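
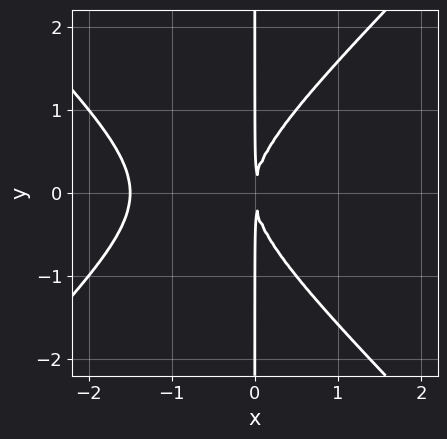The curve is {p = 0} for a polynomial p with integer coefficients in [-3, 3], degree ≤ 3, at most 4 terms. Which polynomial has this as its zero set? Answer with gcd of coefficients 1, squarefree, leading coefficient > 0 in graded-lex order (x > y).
The degree is 3 — no degree-2 curve has this shape.
Symmetries: the y ↦ −y reflection is a symmetry, so y appears only in even powers.
From the visible intercepts: every point of the y-axis in the box is on the curve.
These observations pin down the coefficients.

2*x^3 - 2*x*y^2 + 3*x^2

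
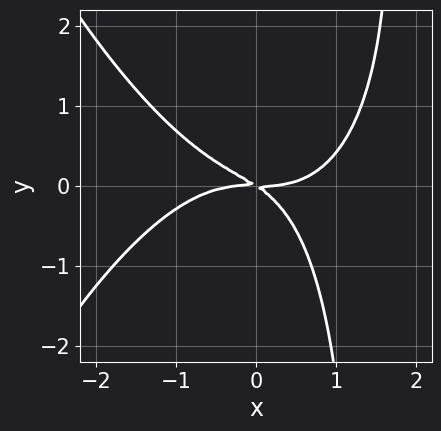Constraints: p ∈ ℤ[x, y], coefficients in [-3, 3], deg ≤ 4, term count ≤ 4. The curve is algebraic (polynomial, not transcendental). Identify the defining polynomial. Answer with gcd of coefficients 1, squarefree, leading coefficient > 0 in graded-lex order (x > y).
x^4 + 2*x*y^2 - 2*x*y - 3*y^2

deg p = 4.
From the axis intercepts and sections: it meets the x-axis at x = 0 (among the integer gridlines); one y-axis crossing is at y = 0.
Fitting integer coefficients to these (and the overall shape) gives p.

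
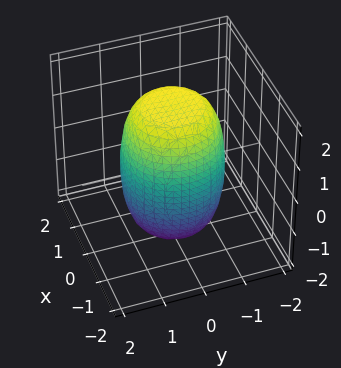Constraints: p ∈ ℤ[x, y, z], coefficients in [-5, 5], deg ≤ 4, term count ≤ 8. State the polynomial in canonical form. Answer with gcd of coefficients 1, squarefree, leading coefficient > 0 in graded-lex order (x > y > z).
2*x^4 + 4*x^2*y^2 + 2*y^4 - x^2 - y^2 + z^2 - 3

(a) deg p = 4. The shape is more complex than any degree-3 surface.
(b) Symmetries: every cross-section ⟂ z is a circle, so x, y appear only via x² + y².
(c) Observable constraints: a circular section at z = -1 has radius between 1 and 2.
(d) Together with the visible shape, these determine p as stated.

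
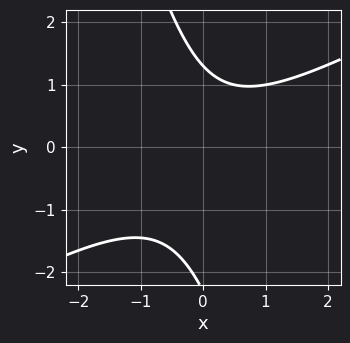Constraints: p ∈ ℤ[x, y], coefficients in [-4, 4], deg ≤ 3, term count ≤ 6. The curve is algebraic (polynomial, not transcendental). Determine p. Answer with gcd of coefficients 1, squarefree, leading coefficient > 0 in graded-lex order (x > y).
2*x^2 - 3*x*y - y^2 - y + 3

First, the degree is 2 — no degree-1 curve has this shape.
Then, reading off the gridlines: no x-intercept at any integer in the box.
Finally, these observations pin down the coefficients.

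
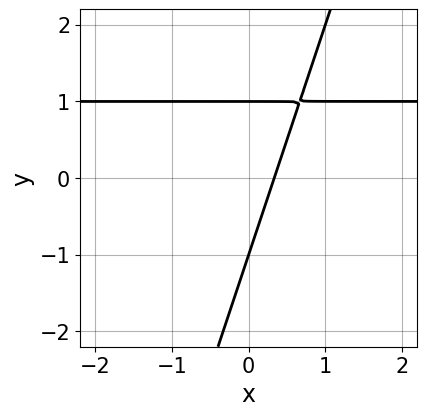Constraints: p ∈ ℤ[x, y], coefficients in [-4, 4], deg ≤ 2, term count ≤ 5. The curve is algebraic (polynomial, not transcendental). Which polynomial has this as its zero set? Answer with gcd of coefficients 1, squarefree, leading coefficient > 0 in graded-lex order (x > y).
First, deg p = 2. The shape is more complex than any degree-1 curve.
Then, checking where it meets the axes: the y-axis gridline crossings are at y ∈ {-1, 1}.
Finally, solving for integer coefficients yields p as stated.

3*x*y - y^2 - 3*x + 1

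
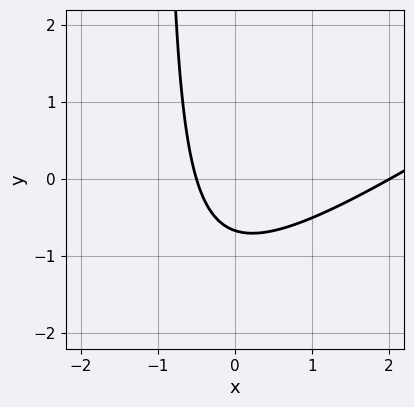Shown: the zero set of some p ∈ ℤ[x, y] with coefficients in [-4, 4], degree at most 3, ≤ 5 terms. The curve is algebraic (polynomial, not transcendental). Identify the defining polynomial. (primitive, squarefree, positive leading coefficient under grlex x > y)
1. Degree: no degree-1 curve has this shape, so deg p = 2.
2. Reading off the gridlines: it crosses the x-axis at the gridline x = 2.
3. Putting this together gives p.

2*x^2 - 3*x*y - 3*x - 3*y - 2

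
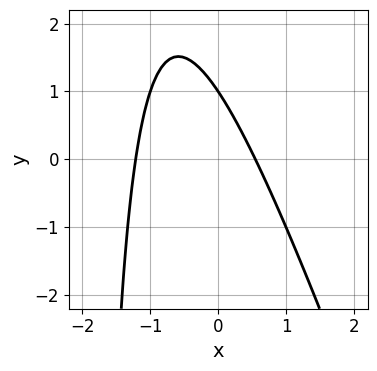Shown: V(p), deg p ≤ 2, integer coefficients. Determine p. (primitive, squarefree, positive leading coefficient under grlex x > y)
(a) deg p = 2. No degree-1 curve has this shape.
(b) From the visible intercepts: it meets the y-axis at y = 1 (among the integer gridlines).
(c) Together with the visible shape, these determine p as stated.

3*x^2 + x*y + 2*x + 2*y - 2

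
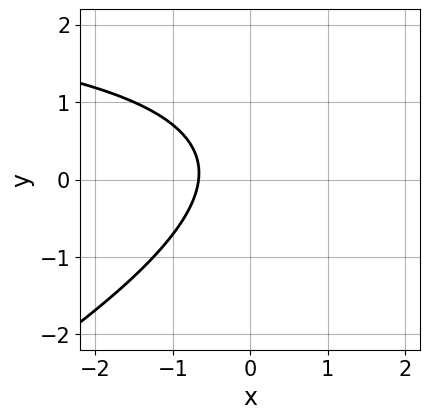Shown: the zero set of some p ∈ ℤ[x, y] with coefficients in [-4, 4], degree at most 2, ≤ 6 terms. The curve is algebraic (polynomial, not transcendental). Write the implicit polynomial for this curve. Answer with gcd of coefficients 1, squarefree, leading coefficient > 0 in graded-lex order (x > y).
x*y - 2*y^2 - 3*x + y - 2

Degree: a generic line meets the curve in up to 2 points, so deg p = 2.
From the visible intercepts: no y-intercept at any integer in the box.
Together with the visible shape, these determine p as stated.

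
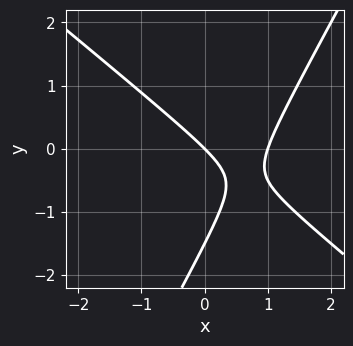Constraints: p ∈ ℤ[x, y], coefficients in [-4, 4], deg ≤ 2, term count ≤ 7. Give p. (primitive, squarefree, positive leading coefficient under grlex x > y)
The degree is 2 — no degree-1 curve has this shape.
Checking where it meets the axes: it meets the y-axis at y = 0 (among the integer gridlines); the x-axis gridline crossings are at x ∈ {0, 1}.
Matching integer coefficients to the picture gives p.

3*x^2 + 2*x*y - 2*y^2 - 3*x - 3*y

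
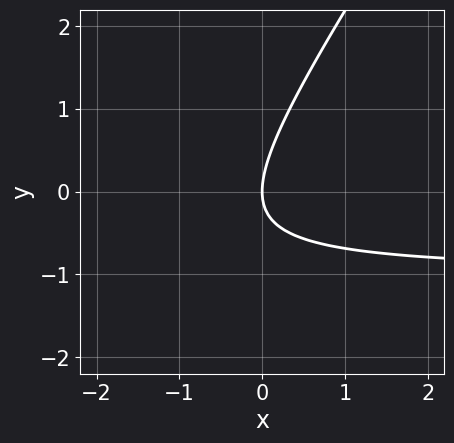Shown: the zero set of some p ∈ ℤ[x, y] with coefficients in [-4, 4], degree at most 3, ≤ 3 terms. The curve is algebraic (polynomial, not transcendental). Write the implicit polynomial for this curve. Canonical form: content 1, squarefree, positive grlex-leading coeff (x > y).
3*x*y - 2*y^2 + 3*x

1. deg p = 2. A generic line meets the curve in up to 2 points.
2. Observable constraints: it meets the x-axis at x = 0 (among the integer gridlines); one y-axis crossing is at y = 0.
3. Putting this together gives p.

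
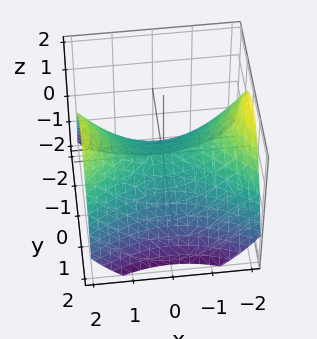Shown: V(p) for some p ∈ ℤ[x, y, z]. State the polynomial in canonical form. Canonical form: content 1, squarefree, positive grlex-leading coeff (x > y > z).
x^2 - 2*y^2 - 3*z

(a) The degree is 2 — a hyperbolic paraboloid; a quadric.
(b) Symmetries: the x ↦ −x reflection is a symmetry, so x appears only in even powers; mirror symmetry y ↦ −y ⇒ only even powers of y.
(c) From the axis intercepts and sections: it crosses the z-axis at the gridline z = 0; it crosses the x-axis at the gridline x = 0; it meets the y-axis at y = 0 (among the integer gridlines).
(d) Assembling these constraints gives the stated polynomial.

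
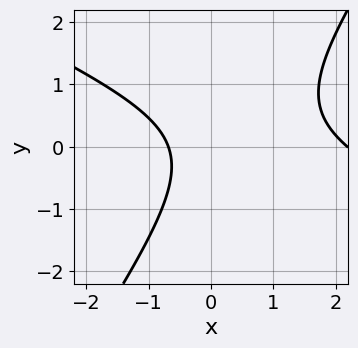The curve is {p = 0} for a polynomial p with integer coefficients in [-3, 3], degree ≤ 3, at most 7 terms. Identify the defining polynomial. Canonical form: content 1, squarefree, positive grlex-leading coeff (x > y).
(a) The degree is 2 — the shape is more complex than any degree-1 curve.
(b) Observable constraints: the curve avoids every integer y-axis point in the box.
(c) Matching integer coefficients to the picture gives p.

2*x^2 + 3*x*y - 3*y^2 - 3*x - 3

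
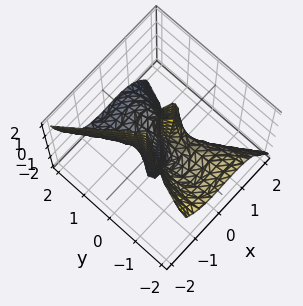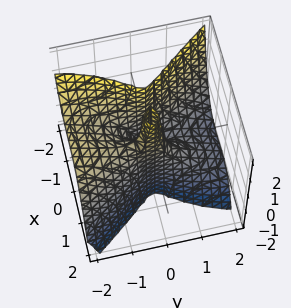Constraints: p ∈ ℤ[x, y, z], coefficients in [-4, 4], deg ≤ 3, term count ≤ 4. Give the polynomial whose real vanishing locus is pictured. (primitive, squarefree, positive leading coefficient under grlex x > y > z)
(a) The degree is 3 — no degree-2 surface has this shape.
(b) Observable constraints: it meets the y-axis at y = 0 (among the integer gridlines); it crosses the x-axis at the gridline x = 0; the visible z-axis segment lies entirely on the surface.
(c) Assembling these constraints gives the stated polynomial.

3*x^3 + y^3 + 2*y^2*z - x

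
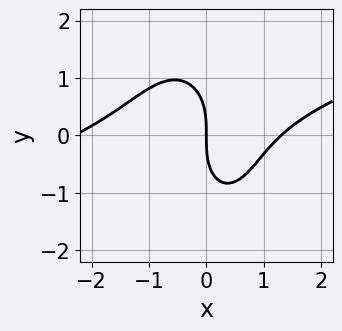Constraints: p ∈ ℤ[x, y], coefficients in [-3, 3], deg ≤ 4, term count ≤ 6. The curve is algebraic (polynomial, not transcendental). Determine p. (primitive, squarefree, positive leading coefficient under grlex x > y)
x^3 - 3*x^2*y - y^3 + x^2 - 3*x

First, the degree is 3 — the shape is more complex than any degree-2 curve.
Next, from the visible intercepts: it meets the y-axis at y = 0 (among the integer gridlines); it meets the x-axis at x = 0 (among the integer gridlines).
Finally, assembling these constraints gives the stated polynomial.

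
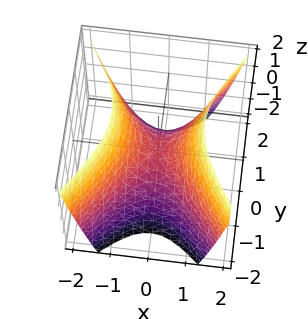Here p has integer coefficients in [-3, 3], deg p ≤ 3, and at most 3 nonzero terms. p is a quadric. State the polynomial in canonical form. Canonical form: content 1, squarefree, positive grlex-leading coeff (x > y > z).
deg p = 2. A saddle surface; a quadric.
Symmetries: mirror symmetry x ↦ −x ⇒ only even powers of x; mirror symmetry y ↦ −y ⇒ only even powers of y.
From the visible intercepts: one z-axis crossing is at z = 0; one x-axis crossing is at x = 0; it meets the y-axis at y = 0 (among the integer gridlines).
Assembling these constraints gives the stated polynomial.

3*x^2 - 2*y^2 - 2*z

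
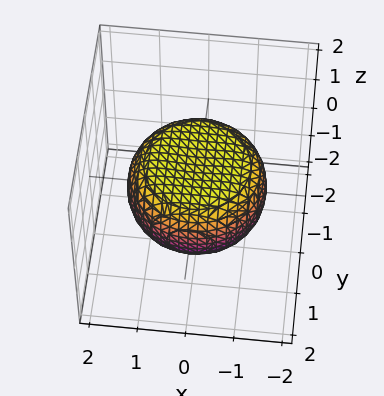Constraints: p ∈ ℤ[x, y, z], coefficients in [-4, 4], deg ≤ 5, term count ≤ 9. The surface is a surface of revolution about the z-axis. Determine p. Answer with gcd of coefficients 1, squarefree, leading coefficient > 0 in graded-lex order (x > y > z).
x^4 + 2*x^2*y^2 + y^4 - x^2 - y^2 + 3*z^2 - 2

Degree: no degree-3 surface has this shape, so deg p = 4.
Symmetry: the surface is invariant under rotation about z: p = q(x² + y², z).
Reading off the gridlines: a circular section at z = 0 has radius between 1 and 2.
Assembling these constraints gives the stated polynomial.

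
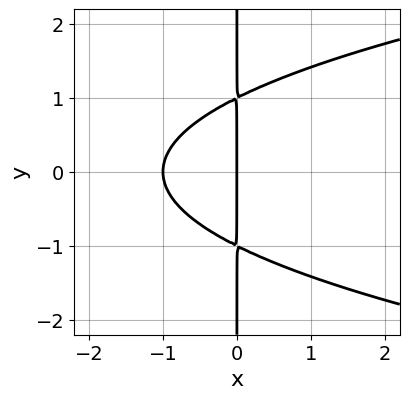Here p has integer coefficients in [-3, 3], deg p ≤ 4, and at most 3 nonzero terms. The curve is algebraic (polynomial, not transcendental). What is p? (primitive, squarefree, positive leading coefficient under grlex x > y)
First, deg p = 3.
Next, symmetries: it's symmetric under y → −y, forcing even powers of y.
Next, observable constraints: the x-axis gridline crossings are at x ∈ {-1, 0}; the visible y-axis segment lies entirely on the curve.
Finally, solving for integer coefficients yields p as stated.

x*y^2 - x^2 - x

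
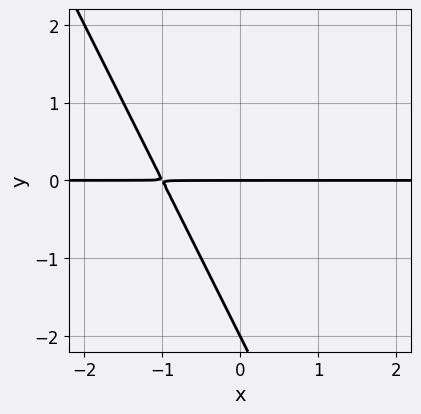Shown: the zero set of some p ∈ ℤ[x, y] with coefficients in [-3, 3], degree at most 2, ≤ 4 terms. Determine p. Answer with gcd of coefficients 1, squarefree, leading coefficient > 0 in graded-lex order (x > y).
2*x*y + y^2 + 2*y

First, deg p = 2. The shape is more complex than any degree-1 curve.
Next, from the axis intercepts and sections: the y-axis gridline crossings are at y ∈ {-2, 0}; every point of the x-axis in the box is on the curve.
Finally, solving for integer coefficients yields p as stated.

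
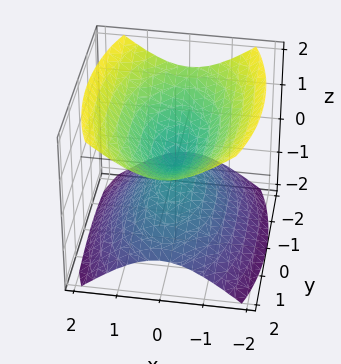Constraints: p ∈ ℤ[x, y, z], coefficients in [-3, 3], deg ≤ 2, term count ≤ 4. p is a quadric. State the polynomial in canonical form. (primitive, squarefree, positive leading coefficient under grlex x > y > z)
First, the picture has 2 separate pieces. Treating them together as one polynomial.
Then, the degree is 2 — two nappes meeting at a single point; a quadric.
Then, symmetries: mirror symmetry x ↦ −x ⇒ only even powers of x; it's symmetric under y → −y, forcing even powers of y; the z ↦ −z reflection is a symmetry, so z appears only in even powers.
Then, reading off the gridlines: it meets the z-axis at z = 0 (among the integer gridlines); one x-axis crossing is at x = 0; one y-axis crossing is at y = 0.
Finally, matching integer coefficients to the picture gives p.

3*x^2 + y^2 - 3*z^2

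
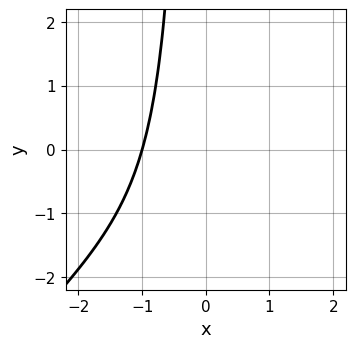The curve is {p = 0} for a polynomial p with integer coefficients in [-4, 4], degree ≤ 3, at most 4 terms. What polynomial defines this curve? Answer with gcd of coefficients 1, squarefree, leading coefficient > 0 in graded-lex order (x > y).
2*x^3 - 2*x^2*y + x + 3

deg p = 3. A generic line meets the curve in up to 3 points.
Checking where it meets the axes: it misses every integer gridline on the y-axis; it crosses the x-axis at the gridline x = -1.
Solving for integer coefficients yields p as stated.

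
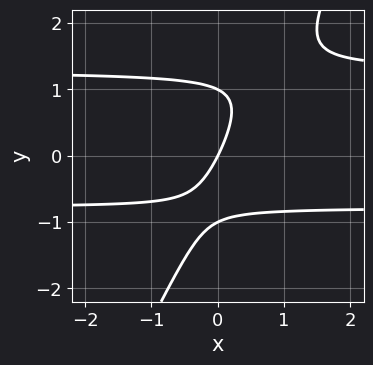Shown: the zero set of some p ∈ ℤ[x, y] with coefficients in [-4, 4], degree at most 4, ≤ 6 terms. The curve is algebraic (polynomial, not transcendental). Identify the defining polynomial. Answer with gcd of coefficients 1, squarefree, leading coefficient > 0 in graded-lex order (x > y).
2*x*y^2 - y^3 - x*y - 2*x + y

First, the degree is 3 — a generic line meets the curve in up to 3 points.
Then, observable constraints: the y-axis gridline crossings are at y ∈ {-1, 0, 1}; one x-axis crossing is at x = 0.
Finally, assembling these constraints gives the stated polynomial.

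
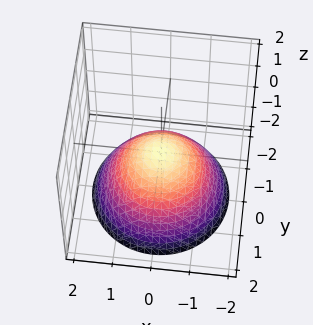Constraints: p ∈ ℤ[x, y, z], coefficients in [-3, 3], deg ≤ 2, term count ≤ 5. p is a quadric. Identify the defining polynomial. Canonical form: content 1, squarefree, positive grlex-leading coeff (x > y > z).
(a) Degree: a single bowl opening along one axis; a quadric, so deg p = 2.
(b) Symmetries: rotational symmetry about the z-axis ⇒ p depends on x, y only through x² + y².
(c) Checking where it meets the axes: a circular section at z = -1 has radius between 1 and 2; it meets the x-axis at x = 0 (among the integer gridlines); it crosses the z-axis at the gridline z = 0.
(d) Assembling these constraints gives the stated polynomial.

2*x^2 + 2*y^2 + 3*z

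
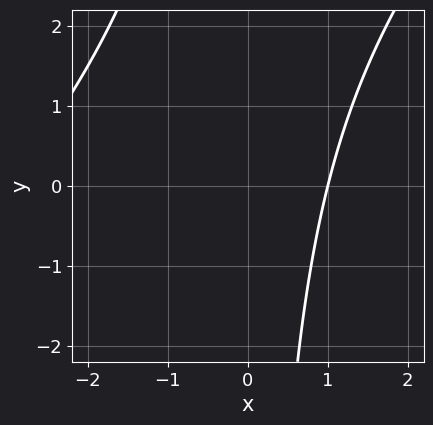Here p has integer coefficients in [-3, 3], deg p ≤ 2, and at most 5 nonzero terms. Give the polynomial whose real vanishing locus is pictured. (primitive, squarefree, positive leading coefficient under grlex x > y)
First, degree: a generic line meets the curve in up to 2 points, so deg p = 2.
Next, from the axis intercepts and sections: it misses every integer gridline on the y-axis; it crosses the x-axis at the gridline x = 1.
Finally, fitting integer coefficients to these (and the overall shape) gives p.

x^2 - x*y + 2*x - 3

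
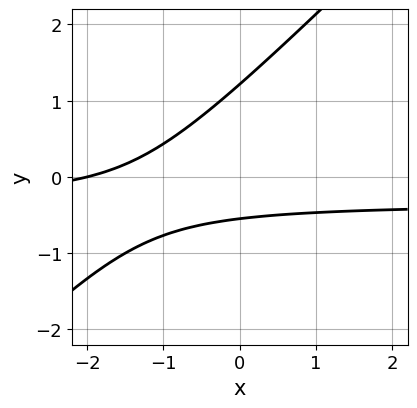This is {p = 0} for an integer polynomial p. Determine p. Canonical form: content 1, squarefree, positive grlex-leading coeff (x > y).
3*x*y - 3*y^2 + x + 2*y + 2

(a) Degree: no degree-1 curve has this shape, so deg p = 2.
(b) Checking where it meets the axes: it meets the x-axis at x = -2 (among the integer gridlines).
(c) Matching integer coefficients to the picture gives p.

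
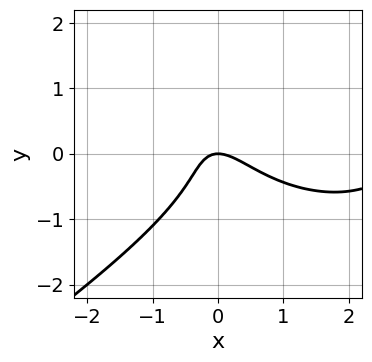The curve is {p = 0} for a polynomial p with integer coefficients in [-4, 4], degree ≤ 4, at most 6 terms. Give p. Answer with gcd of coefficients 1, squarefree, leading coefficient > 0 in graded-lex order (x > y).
deg p = 3. No degree-2 curve has this shape.
Observable constraints: it crosses the y-axis at the gridline y = 0; one x-axis crossing is at x = 0.
These observations pin down the coefficients.

x^3 - 3*y^3 - 3*x^2 - 2*x*y - 2*y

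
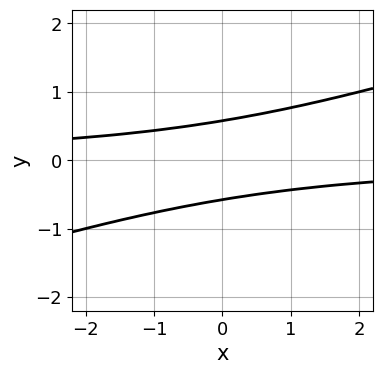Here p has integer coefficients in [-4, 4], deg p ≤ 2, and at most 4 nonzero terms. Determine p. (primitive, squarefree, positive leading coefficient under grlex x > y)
deg p = 2. A generic line meets the curve in up to 2 points.
Against the integer gridlines: it misses every integer gridline on the x-axis.
Matching integer coefficients to the picture gives p.

x*y - 3*y^2 + 1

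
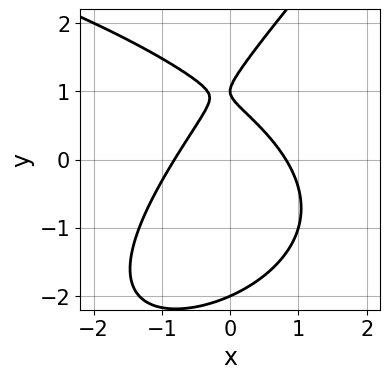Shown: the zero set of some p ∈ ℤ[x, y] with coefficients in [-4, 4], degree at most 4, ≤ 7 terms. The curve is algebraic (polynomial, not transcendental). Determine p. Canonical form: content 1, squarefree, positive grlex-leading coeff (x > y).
x*y^2 - y^3 + 3*x^2 + 3*y - 2

1. Degree: no degree-2 curve has this shape, so deg p = 3.
2. From the axis intercepts and sections: among the integer gridlines, it crosses the y-axis at y ∈ {-2, 1}.
3. The integer polynomial consistent with all of this is the stated p.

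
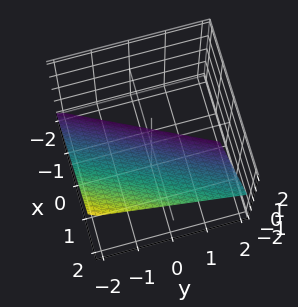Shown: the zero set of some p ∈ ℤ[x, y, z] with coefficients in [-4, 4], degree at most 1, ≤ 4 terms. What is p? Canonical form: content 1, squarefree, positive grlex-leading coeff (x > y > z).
2*x - y - 2*z - 2

1. deg p = 1.
2. Observable constraints: one x-axis crossing is at x = 1; it meets the z-axis at z = -1 (among the integer gridlines); it meets the y-axis at y = -2 (among the integer gridlines).
3. Putting this together gives p.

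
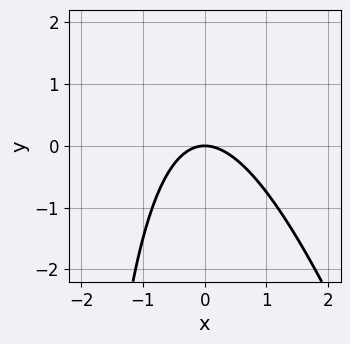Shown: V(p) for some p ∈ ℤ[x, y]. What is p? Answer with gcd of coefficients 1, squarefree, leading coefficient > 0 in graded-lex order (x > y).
3*x^2 + x*y + 3*y

First, the degree is 2 — no degree-1 curve has this shape.
Then, from the axis intercepts and sections: it meets the y-axis at y = 0 (among the integer gridlines); it crosses the x-axis at the gridline x = 0.
Finally, assembling these constraints gives the stated polynomial.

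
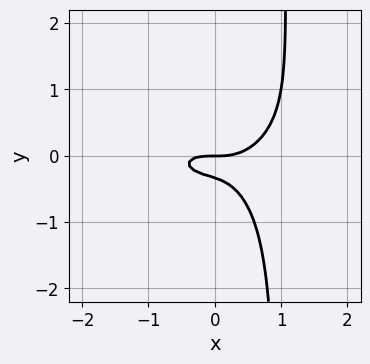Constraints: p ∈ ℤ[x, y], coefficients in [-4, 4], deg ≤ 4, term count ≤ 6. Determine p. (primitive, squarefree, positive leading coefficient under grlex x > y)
x^3 + 3*x*y^2 - 3*y^2 - y

First, the degree is 3 — the shape is more complex than any degree-2 curve.
Next, against the integer gridlines: it crosses the x-axis at the gridline x = 0; it meets the y-axis at y = 0 (among the integer gridlines).
Finally, matching integer coefficients to the picture gives p.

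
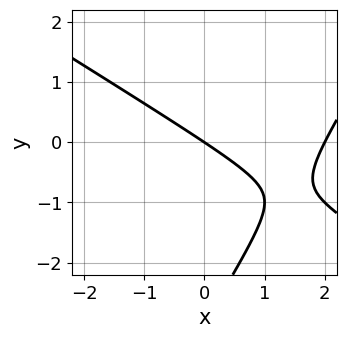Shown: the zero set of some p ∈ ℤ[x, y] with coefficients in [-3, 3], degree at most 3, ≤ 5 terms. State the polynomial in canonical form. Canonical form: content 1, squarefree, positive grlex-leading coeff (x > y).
x^2 + x*y - y^2 - 2*x - 3*y

1. deg p = 2. The shape is more complex than any degree-1 curve.
2. Against the integer gridlines: one y-axis crossing is at y = 0; the x-axis gridline crossings are at x ∈ {0, 2}.
3. The integer polynomial consistent with all of this is the stated p.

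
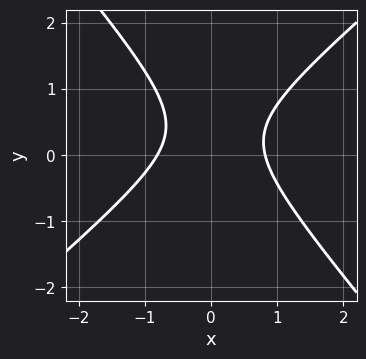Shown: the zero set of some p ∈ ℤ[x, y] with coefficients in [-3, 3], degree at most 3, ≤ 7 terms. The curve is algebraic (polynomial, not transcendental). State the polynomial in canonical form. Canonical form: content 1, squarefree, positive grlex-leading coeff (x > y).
First, deg p = 2. No degree-1 curve has this shape.
Then, from the visible intercepts: the curve avoids every integer y-axis point in the box.
Finally, these observations pin down the coefficients.

3*x^2 - x*y - 3*y^2 + 2*y - 2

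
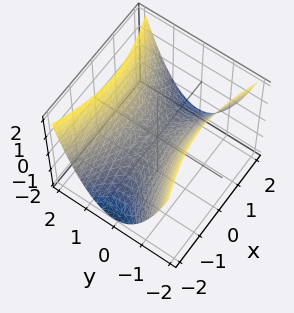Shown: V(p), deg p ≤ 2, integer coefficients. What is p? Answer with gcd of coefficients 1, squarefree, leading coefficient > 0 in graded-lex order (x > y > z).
x^2 - 3*y^2 + 3*z

First, the degree is 2 — a saddle surface; a quadric.
Then, symmetries: the y ↦ −y reflection is a symmetry, so y appears only in even powers; it's symmetric under x → −x, forcing even powers of x.
Next, checking where it meets the axes: it meets the x-axis at x = 0 (among the integer gridlines); one z-axis crossing is at z = 0.
Finally, putting this together gives p.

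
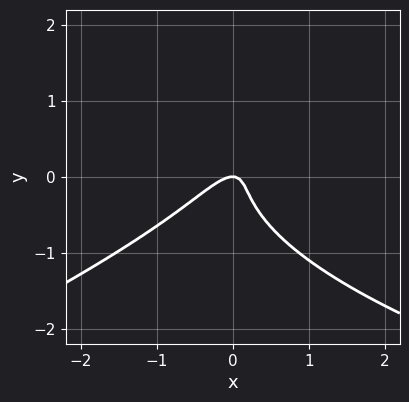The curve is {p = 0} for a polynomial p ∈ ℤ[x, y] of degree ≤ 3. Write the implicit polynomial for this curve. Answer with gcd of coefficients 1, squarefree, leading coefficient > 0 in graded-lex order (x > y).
x*y^2 - 3*y^3 - 3*x^2 + 3*x*y - y

1. Degree: a generic line meets the curve in up to 3 points, so deg p = 3.
2. From the axis intercepts and sections: it meets the x-axis at x = 0 (among the integer gridlines); it crosses the y-axis at the gridline y = 0.
3. The integer polynomial consistent with all of this is the stated p.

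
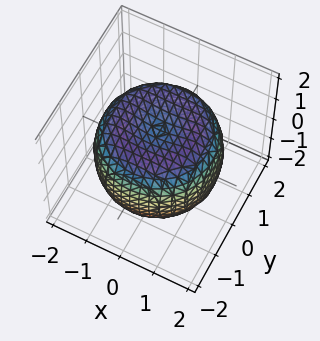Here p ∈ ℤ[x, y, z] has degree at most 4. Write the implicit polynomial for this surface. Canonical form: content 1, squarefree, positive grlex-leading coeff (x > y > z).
x^4 + 2*x^2*y^2 + y^4 - 2*x^2 - 2*y^2 + 2*z^2 - 2

deg p = 4. A generic line meets the surface in up to 4 points.
Symmetries: every cross-section ⟂ z is a circle, so x, y appear only via x² + y².
Observable constraints: a circular section at z = 0 has radius between 1 and 2; among the integer gridlines, it crosses the z-axis at z ∈ {-1, 1}.
Solving for integer coefficients yields p as stated.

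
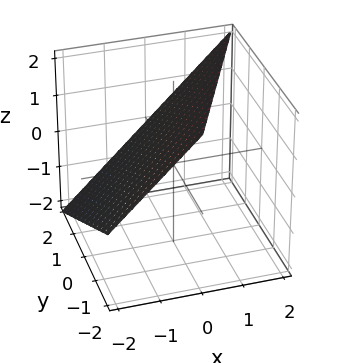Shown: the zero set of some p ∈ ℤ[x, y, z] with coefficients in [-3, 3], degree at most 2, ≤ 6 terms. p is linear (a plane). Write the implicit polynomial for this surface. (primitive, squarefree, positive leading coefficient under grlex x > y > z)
2*x - y - 2*z + 2

(a) Degree: the surface is flat (a plane), so deg p = 1.
(b) Checking where it meets the axes: it crosses the x-axis at the gridline x = -1; one y-axis crossing is at y = 2; it crosses the z-axis at the gridline z = 1.
(c) Fitting integer coefficients to these (and the overall shape) gives p.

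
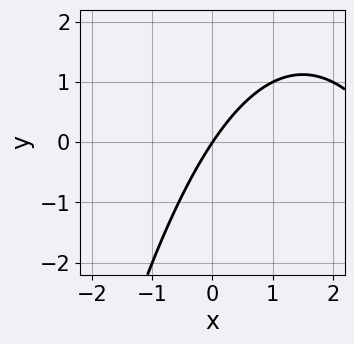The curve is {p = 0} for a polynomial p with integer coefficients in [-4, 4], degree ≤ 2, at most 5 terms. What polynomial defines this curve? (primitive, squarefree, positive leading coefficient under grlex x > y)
x^2 - 3*x + 2*y

(a) The degree is 2 — the shape is more complex than any degree-1 curve.
(b) Checking where it meets the axes: it meets the y-axis at y = 0 (among the integer gridlines); it meets the x-axis at x = 0 (among the integer gridlines).
(c) The integer polynomial consistent with all of this is the stated p.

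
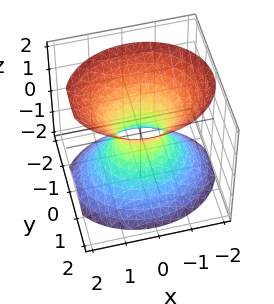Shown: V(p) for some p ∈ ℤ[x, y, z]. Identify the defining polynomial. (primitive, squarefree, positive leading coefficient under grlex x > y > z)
First, the degree is 2 — an hourglass — one-sheet hyperboloid; a quadric.
Next, symmetries: mirror symmetry x ↦ −x ⇒ only even powers of x; it's symmetric under y → −y, forcing even powers of y; it's symmetric under z → −z, forcing even powers of z.
Next, observable constraints: the surface avoids every integer z-axis point in the box.
Finally, matching integer coefficients to the picture gives p.

2*x^2 + 3*y^2 - 2*z^2 - 1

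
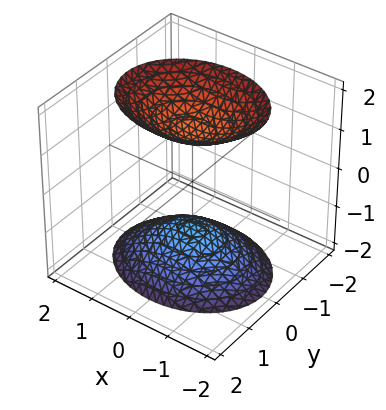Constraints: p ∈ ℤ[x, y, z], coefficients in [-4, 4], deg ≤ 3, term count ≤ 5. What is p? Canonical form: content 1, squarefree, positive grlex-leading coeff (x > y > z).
2*x^2 + 3*y^2 - 2*z^2 + 3

First, I count 2 distinct pieces. Treating them together as one polynomial.
Next, degree: two separate bowl-shaped sheets opening away from each other; a quadric, so deg p = 2.
Next, symmetries: it's symmetric under x → −x, forcing even powers of x; mirror symmetry z ↦ −z ⇒ only even powers of z; it's symmetric under y → −y, forcing even powers of y.
Then, reading off the gridlines: the surface avoids every integer y-axis point in the box; no x-intercept at any integer in the box.
Finally, fitting integer coefficients to these (and the overall shape) gives p.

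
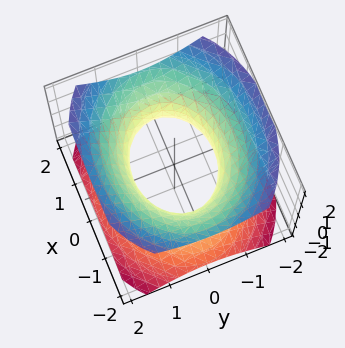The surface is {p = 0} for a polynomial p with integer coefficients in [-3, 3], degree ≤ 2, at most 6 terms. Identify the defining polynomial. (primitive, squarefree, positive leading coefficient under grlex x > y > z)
First, degree: one connected sheet with a waist; a quadric, so deg p = 2.
Then, symmetries: it's symmetric under z → −z, forcing even powers of z; it's symmetric under y → −y, forcing even powers of y; mirror symmetry x ↦ −x ⇒ only even powers of x.
Then, against the integer gridlines: the y-axis gridline crossings are at y ∈ {-1, 1}; it misses every integer gridline on the z-axis.
Finally, solving for integer coefficients yields p as stated.

2*x^2 + 3*y^2 - 3*z^2 - 3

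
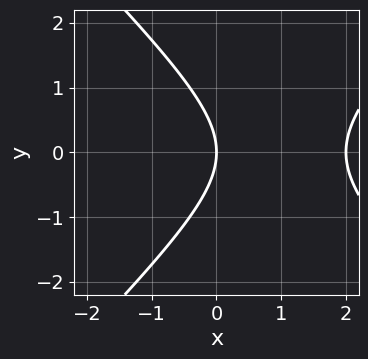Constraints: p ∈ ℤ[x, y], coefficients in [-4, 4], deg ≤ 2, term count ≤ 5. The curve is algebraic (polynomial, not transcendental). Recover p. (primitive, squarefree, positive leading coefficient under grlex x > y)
x^2 - y^2 - 2*x

First, deg p = 2.
Then, symmetries: mirror symmetry y ↦ −y ⇒ only even powers of y.
Next, reading off the gridlines: it crosses the y-axis at the gridline y = 0; among the integer gridlines, it crosses the x-axis at x ∈ {0, 2}.
Finally, matching integer coefficients to the picture gives p.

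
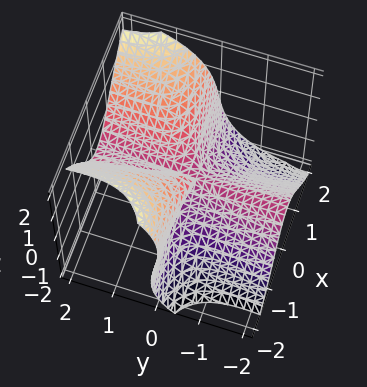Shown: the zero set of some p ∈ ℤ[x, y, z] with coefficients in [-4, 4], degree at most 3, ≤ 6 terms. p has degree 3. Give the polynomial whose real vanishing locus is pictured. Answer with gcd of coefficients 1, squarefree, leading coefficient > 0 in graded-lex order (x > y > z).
3*x^2*y - y^2*z - z^3 - x*z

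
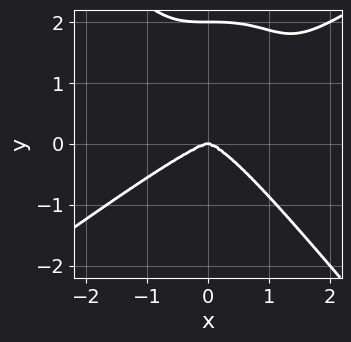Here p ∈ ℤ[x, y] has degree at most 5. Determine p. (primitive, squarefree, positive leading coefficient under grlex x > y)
(a) The degree is 4 — no degree-3 curve has this shape.
(b) Reading off the gridlines: one x-axis crossing is at x = 0; the y-axis gridline crossings are at y ∈ {0, 2}.
(c) Together with the visible shape, these determine p as stated.

x^4 - x^3*y - y^4 + 2*y^3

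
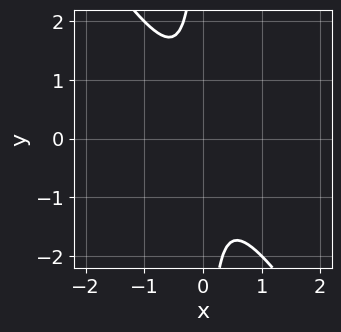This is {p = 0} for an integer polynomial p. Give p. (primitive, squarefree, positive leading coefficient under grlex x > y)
3*x^2 + 2*x*y + 1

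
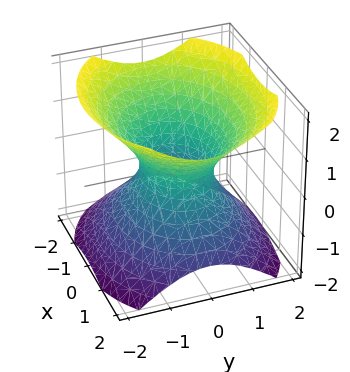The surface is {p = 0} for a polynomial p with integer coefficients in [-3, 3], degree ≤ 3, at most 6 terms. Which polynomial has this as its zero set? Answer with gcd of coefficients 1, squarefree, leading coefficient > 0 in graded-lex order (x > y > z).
1. The degree is 2 — an hourglass — one-sheet hyperboloid; a quadric.
2. Symmetries: the z ↦ −z reflection is a symmetry, so z appears only in even powers; the y ↦ −y reflection is a symmetry, so y appears only in even powers; it's symmetric under x → −x, forcing even powers of x.
3. Reading off the gridlines: the x-axis gridline crossings are at x ∈ {-1, 1}; no z-intercept at any integer in the box.
4. Solving for integer coefficients yields p as stated.

2*x^2 + 3*y^2 - 3*z^2 - 2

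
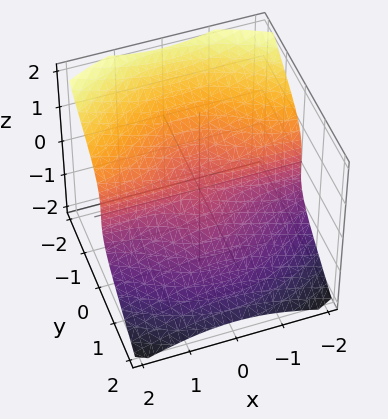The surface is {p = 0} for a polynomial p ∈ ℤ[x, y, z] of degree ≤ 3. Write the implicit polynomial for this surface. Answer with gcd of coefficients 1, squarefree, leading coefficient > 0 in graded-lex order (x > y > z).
First, deg p = 3. The shape is more complex than any degree-2 surface.
Then, against the integer gridlines: the visible x-axis segment lies entirely on the surface; it crosses the y-axis at the gridline y = 0; it crosses the z-axis at the gridline z = 0.
Finally, these observations pin down the coefficients.

2*x^2*y + 2*y^3 + 3*z^3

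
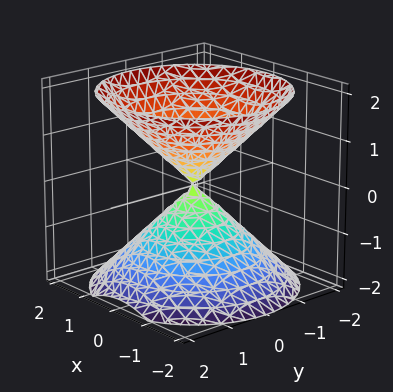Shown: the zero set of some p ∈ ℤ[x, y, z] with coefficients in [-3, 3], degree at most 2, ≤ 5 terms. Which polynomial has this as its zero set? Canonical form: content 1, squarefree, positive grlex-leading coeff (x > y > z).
x^2 + y^2 - z^2

1. I count 2 distinct pieces. Treating them together as one polynomial.
2. Degree: a double cone through the origin; a quadric, so deg p = 2.
3. Symmetries: mirror symmetry z ↦ −z ⇒ only even powers of z; every cross-section ⟂ z is a circle, so x, y appear only via x² + y².
4. From the axis intercepts and sections: a circular section at z = -1 has radius exactly 1; it meets the x-axis at x = 0 (among the integer gridlines); it meets the z-axis at z = 0 (among the integer gridlines).
5. Assembling these constraints gives the stated polynomial.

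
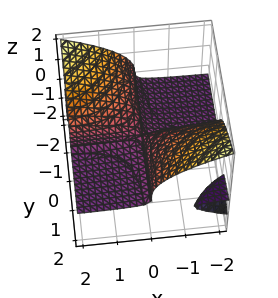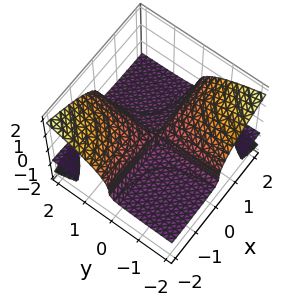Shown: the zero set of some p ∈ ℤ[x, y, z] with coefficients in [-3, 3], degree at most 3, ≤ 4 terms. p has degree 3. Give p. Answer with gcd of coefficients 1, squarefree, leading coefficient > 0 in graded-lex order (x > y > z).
First, I count 3 distinct pieces.
Then, degree: the shape is more complex than any degree-2 surface, so deg p = 3.
Next, observable constraints: one z-axis crossing is at z = 0; the visible x-axis segment lies entirely on the surface; every point of the y-axis in the box is on the surface.
Finally, putting this together gives p.

2*x*y*z + 3*z^3 + x*y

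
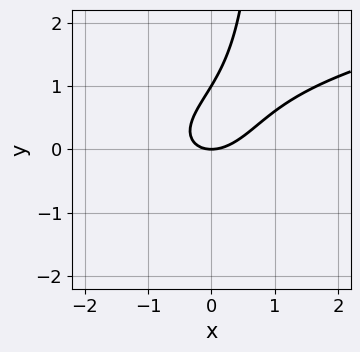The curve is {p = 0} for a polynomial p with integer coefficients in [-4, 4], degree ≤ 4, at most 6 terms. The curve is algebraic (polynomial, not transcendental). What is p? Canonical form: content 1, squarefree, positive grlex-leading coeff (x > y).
The degree is 3 — a generic line meets the curve in up to 3 points.
Checking where it meets the axes: the y-axis gridline crossings are at y ∈ {0, 1}; it crosses the x-axis at the gridline x = 0.
Matching integer coefficients to the picture gives p.

3*x*y^2 - 3*x^2 + 2*x*y - 3*y^2 + 3*y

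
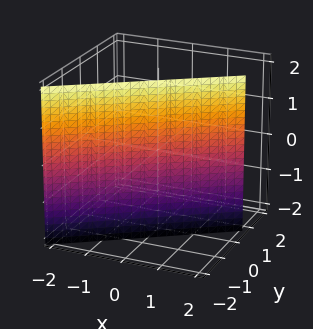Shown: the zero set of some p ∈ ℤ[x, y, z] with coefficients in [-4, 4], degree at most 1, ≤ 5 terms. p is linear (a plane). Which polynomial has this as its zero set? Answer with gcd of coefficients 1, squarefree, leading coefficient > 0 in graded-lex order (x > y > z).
2*x - 3*y - 2

First, the degree is 1 — every cross-section is a straight line — this is a plane.
Then, from the visible intercepts: the surface avoids every integer z-axis point in the box; one x-axis crossing is at x = 1.
Finally, these observations pin down the coefficients.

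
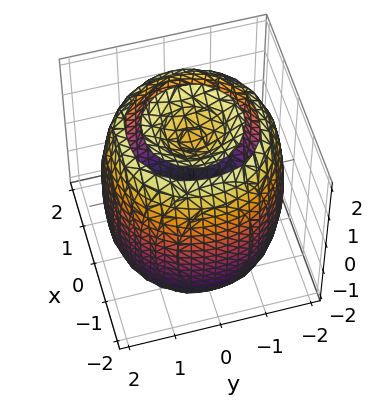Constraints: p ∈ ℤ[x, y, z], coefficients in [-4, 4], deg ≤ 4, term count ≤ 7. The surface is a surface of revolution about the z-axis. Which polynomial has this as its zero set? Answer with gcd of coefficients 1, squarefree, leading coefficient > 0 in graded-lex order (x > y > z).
x^4 + 2*x^2*y^2 + y^4 - 3*x^2 - 3*y^2 + z^2 - 2

First, there are 2 components.
Then, deg p = 4.
Next, symmetry: every cross-section ⟂ z is a circle, so x, y appear only via x² + y².
Next, reading off the gridlines: a circular section at z = 2 has radius exactly 1.
Finally, matching integer coefficients to the picture gives p.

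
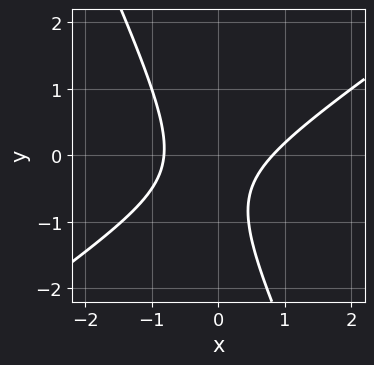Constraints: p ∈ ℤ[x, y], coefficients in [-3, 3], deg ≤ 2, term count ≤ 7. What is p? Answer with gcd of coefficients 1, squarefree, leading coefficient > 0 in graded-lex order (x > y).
1. deg p = 2. A generic line meets the curve in up to 2 points.
2. Checking where it meets the axes: the curve avoids every integer y-axis point in the box.
3. These observations pin down the coefficients.

3*x^2 - 3*x*y - 2*y^2 - 2*y - 2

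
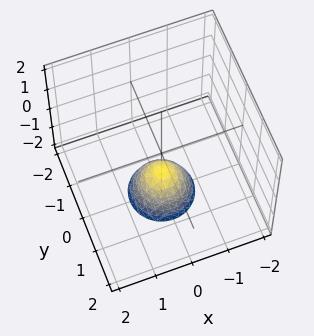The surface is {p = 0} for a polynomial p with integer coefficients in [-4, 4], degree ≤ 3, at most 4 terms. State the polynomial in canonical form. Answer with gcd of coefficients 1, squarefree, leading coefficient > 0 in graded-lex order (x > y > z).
deg p = 2. The shape is more complex than any degree-1 surface.
Symmetries: the z-axis is an axis of rotation, so x and y enter only as x² + y².
From the axis intercepts and sections: it misses every integer gridline on the y-axis; it misses every integer gridline on the x-axis; a circular section at z = -2 has radius between 0 and 1.
Matching integer coefficients to the picture gives p. Check: (0, 0, -1) on the z-axis lies on the surface, and p(0, 0, -1) = 0. ✓

3*x^2 + 3*y^2 + 2*z + 2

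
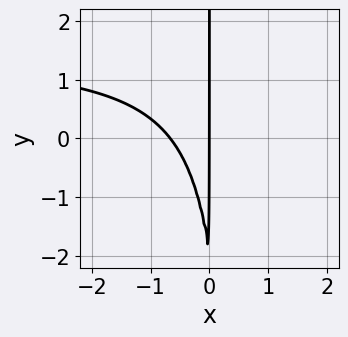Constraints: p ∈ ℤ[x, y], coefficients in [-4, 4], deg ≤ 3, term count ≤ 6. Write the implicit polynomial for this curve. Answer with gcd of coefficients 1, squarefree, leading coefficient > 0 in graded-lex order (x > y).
2*x^2*y - 3*x^2 - x*y - 2*x

(a) deg p = 3.
(b) From the axis intercepts and sections: the visible y-axis segment lies entirely on the curve; it meets the x-axis at x = 0 (among the integer gridlines).
(c) Putting this together gives p.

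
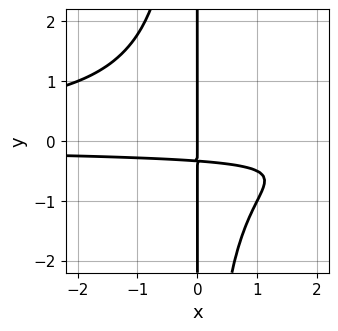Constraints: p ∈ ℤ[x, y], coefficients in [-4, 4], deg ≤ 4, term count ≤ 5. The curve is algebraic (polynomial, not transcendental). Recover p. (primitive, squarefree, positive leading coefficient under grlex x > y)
First, deg p = 4.
Then, observable constraints: it meets the x-axis at x = 0 (among the integer gridlines); every point of the y-axis in the box is on the curve.
Finally, the integer polynomial consistent with all of this is the stated p.

2*x^2*y^2 + 3*x*y + x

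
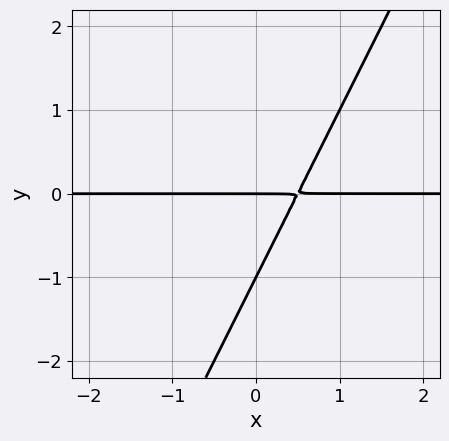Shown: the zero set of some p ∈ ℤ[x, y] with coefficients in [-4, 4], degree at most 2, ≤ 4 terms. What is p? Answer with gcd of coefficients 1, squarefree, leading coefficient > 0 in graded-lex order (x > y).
First, deg p = 2. The shape is more complex than any degree-1 curve.
Then, against the integer gridlines: the visible x-axis segment lies entirely on the curve; among the integer gridlines, it crosses the y-axis at y ∈ {-1, 0}.
Finally, assembling these constraints gives the stated polynomial.

2*x*y - y^2 - y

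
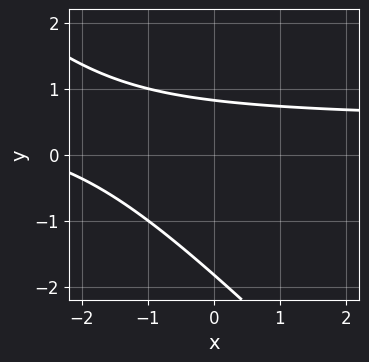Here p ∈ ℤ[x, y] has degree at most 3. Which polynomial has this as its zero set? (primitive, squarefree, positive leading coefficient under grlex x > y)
2*x*y + 2*y^2 - x + 2*y - 3

deg p = 2. No degree-1 curve has this shape.
From the axis intercepts and sections: the curve avoids every integer x-axis point in the box.
These observations pin down the coefficients.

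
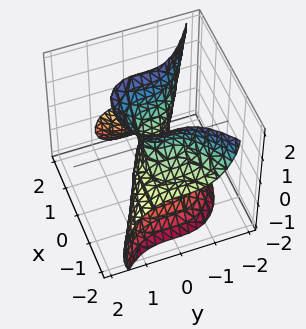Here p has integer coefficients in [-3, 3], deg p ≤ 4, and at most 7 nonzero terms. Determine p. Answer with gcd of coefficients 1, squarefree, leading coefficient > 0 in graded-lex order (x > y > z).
2*x^2*z + 3*y^3 - z^3 + z^2 + 2*x

1. deg p = 3. A generic line meets the surface in up to 3 points.
2. From the axis intercepts and sections: it meets the x-axis at x = 0 (among the integer gridlines); among the integer gridlines, it crosses the z-axis at z ∈ {0, 1}; it meets the y-axis at y = 0 (among the integer gridlines).
3. The integer polynomial consistent with all of this is the stated p.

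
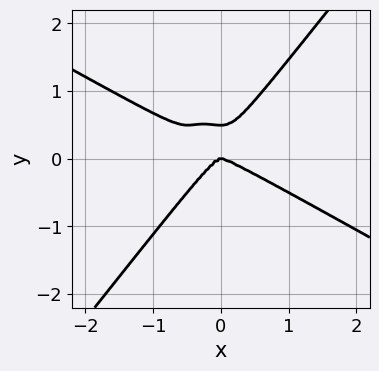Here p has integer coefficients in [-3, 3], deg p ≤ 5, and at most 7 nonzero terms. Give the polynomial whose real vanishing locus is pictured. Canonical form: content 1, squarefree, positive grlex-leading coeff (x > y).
(a) deg p = 4.
(b) Observable constraints: it crosses the y-axis at the gridline y = 0; it meets the x-axis at x = 0 (among the integer gridlines).
(c) Fitting integer coefficients to these (and the overall shape) gives p.

x^4 + 2*x^3*y + x^2*y^2 - 2*y^4 + y^3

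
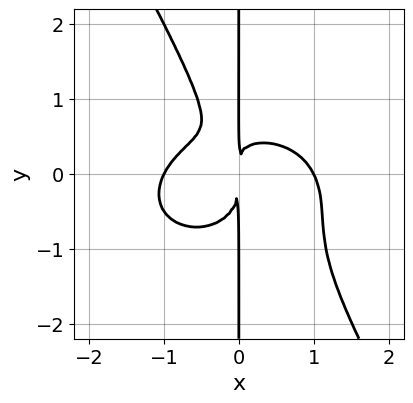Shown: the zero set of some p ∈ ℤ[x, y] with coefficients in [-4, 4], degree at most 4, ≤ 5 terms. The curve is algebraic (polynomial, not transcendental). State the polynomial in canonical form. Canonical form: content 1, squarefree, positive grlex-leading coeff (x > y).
(a) deg p = 4.
(b) Against the integer gridlines: every point of the y-axis in the box is on the curve; among the integer gridlines, it crosses the x-axis at x ∈ {-1, 1}.
(c) Assembling these constraints gives the stated polynomial.

2*x^4 + 3*x^2*y^2 + 2*x*y^3 + 2*x^2*y - 2*x^2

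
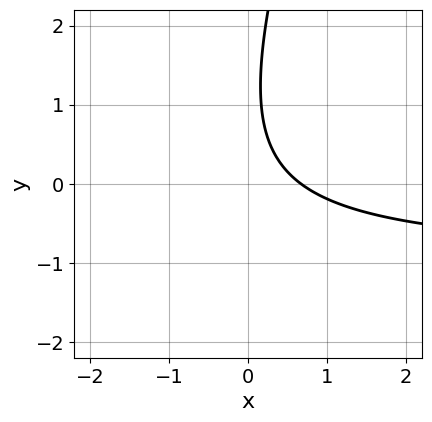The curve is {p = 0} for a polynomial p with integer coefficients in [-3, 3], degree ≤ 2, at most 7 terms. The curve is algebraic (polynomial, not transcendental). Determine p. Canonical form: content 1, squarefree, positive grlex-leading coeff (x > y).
3*x*y - y^2 + 3*x + 2*y - 2

(a) deg p = 2. No degree-1 curve has this shape.
(b) Reading off the gridlines: no y-intercept at any integer in the box.
(c) Assembling these constraints gives the stated polynomial.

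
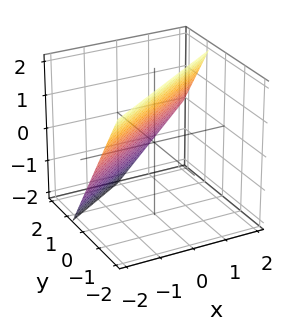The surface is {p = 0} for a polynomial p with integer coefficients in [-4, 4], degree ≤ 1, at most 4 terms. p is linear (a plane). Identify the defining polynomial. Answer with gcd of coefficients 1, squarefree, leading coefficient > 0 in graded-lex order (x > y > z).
2*x - 3*y - 2*z + 2

1. deg p = 1.
2. Observable constraints: it meets the x-axis at x = -1 (among the integer gridlines); it crosses the z-axis at the gridline z = 1.
3. Assembling these constraints gives the stated polynomial.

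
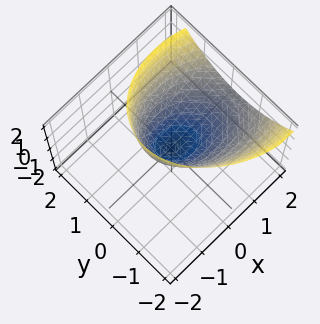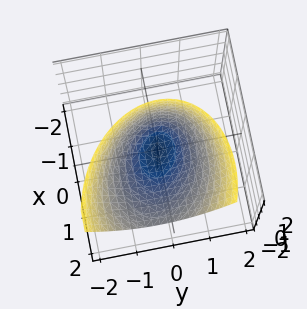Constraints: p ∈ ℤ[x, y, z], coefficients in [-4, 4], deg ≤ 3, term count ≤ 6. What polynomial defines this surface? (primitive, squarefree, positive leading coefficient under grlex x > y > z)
2*x^2 + x*y - 3*x*z + 3*y^2 - 3*z

First, the degree is 2 — the shape is more complex than any degree-1 surface.
Next, observable constraints: it meets the y-axis at y = 0 (among the integer gridlines); it meets the x-axis at x = 0 (among the integer gridlines); it crosses the z-axis at the gridline z = 0.
Finally, matching integer coefficients to the picture gives p.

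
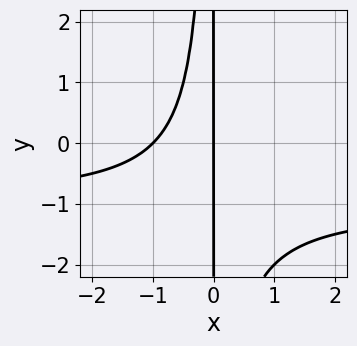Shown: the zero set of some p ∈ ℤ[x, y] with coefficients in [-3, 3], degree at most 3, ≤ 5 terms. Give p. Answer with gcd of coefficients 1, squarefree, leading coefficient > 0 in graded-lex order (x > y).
x^2*y + x^2 + x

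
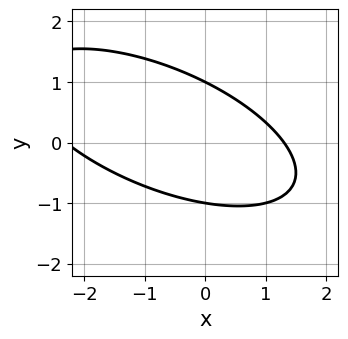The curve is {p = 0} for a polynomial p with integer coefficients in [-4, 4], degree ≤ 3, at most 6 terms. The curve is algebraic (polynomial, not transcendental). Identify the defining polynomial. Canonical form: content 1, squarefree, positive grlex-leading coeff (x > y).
1. deg p = 2. No degree-1 curve has this shape.
2. Observable constraints: the y-axis gridline crossings are at y ∈ {-1, 1}.
3. Fitting integer coefficients to these (and the overall shape) gives p.

x^2 + 2*x*y + 3*y^2 + x - 3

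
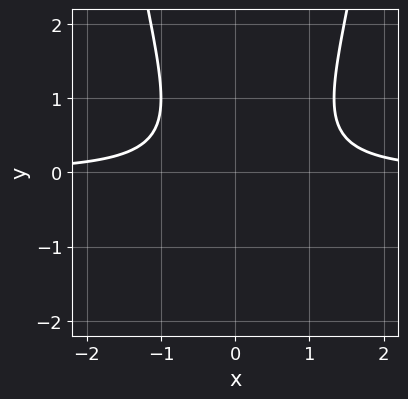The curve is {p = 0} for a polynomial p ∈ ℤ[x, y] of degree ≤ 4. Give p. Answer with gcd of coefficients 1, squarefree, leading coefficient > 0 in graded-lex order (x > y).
3*x^2*y - x*y - 2*y^2 - 2

(a) deg p = 3.
(b) From the axis intercepts and sections: it misses every integer gridline on the x-axis; no y-intercept at any integer in the box.
(c) Assembling these constraints gives the stated polynomial.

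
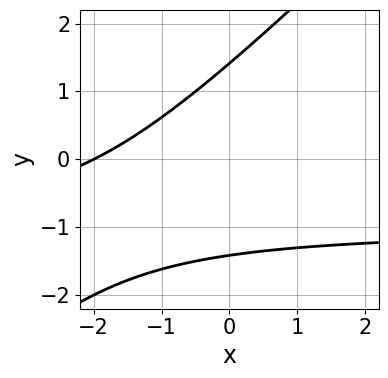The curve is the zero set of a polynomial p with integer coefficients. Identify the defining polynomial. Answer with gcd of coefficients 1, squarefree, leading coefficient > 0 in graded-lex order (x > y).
x*y - y^2 + x + 2

First, degree: no degree-1 curve has this shape, so deg p = 2.
Next, checking where it meets the axes: it crosses the x-axis at the gridline x = -2.
Finally, fitting integer coefficients to these (and the overall shape) gives p.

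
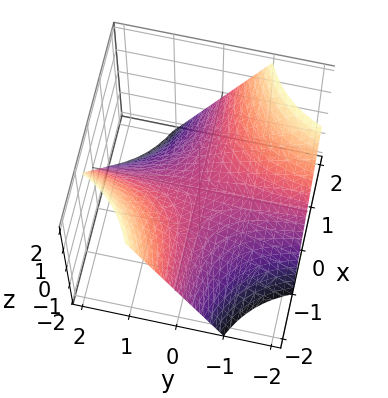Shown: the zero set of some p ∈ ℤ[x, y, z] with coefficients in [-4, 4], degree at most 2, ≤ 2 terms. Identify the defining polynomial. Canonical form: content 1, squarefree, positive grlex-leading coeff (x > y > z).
First, degree: a generic line meets the surface in up to 2 points, so deg p = 2.
Next, observable constraints: it meets the z-axis at z = 0 (among the integer gridlines); the visible x-axis segment lies entirely on the surface; every point of the y-axis in the box is on the surface.
Finally, the integer polynomial consistent with all of this is the stated p.

x*y + z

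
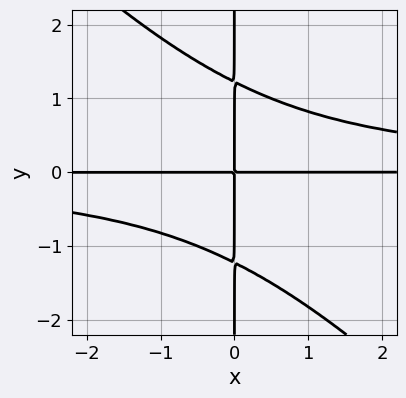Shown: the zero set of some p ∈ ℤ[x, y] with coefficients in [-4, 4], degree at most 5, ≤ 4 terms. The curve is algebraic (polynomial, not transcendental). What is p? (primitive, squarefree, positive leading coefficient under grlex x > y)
2*x^2*y^2 + 2*x*y^3 - 3*x*y

(a) The degree is 4 — the shape is more complex than any degree-3 curve.
(b) Checking where it meets the axes: every point of the x-axis in the box is on the curve; every point of the y-axis in the box is on the curve.
(c) Fitting integer coefficients to these (and the overall shape) gives p.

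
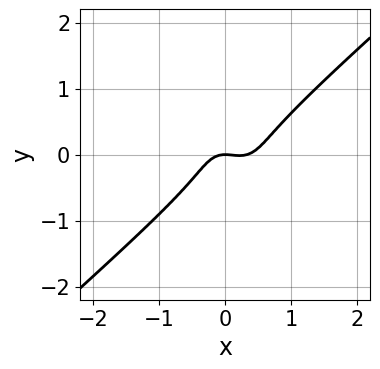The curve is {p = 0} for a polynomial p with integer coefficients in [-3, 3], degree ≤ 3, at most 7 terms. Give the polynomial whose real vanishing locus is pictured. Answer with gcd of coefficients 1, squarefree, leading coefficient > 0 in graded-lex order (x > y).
1. deg p = 3. No degree-2 curve has this shape.
2. Against the integer gridlines: one x-axis crossing is at x = 0; it meets the y-axis at y = 0 (among the integer gridlines).
3. Fitting integer coefficients to these (and the overall shape) gives p.

3*x^3 - x^2*y - 3*y^3 - x^2 - y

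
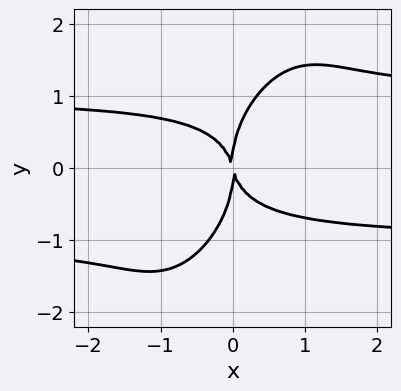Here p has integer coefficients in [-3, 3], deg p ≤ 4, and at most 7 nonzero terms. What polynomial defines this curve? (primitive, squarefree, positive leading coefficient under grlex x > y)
deg p = 4.
Against the integer gridlines: it meets the y-axis at y = 0 (among the integer gridlines); it meets the x-axis at x = 0 (among the integer gridlines).
The integer polynomial consistent with all of this is the stated p.

3*x^2*y^2 - 2*x*y^3 + y^4 - 3*x^2 - x*y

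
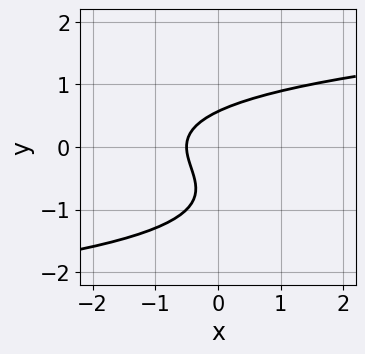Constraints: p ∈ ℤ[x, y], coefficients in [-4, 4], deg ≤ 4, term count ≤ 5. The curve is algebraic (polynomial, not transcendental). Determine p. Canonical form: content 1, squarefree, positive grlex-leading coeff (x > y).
2*y^3 + 2*y^2 - 2*x - 1

(a) The degree is 3 — the shape is more complex than any degree-2 curve.
(b) Solving for integer coefficients yields p as stated.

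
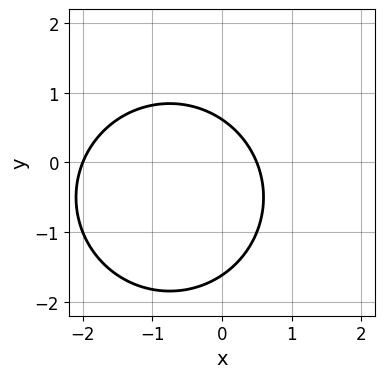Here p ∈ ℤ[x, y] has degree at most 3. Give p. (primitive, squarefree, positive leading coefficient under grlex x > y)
2*x^2 + 2*y^2 + 3*x + 2*y - 2

(a) deg p = 2. A generic line meets the curve in up to 2 points.
(b) Observable constraints: it meets the x-axis at x = -2 (among the integer gridlines).
(c) Solving for integer coefficients yields p as stated.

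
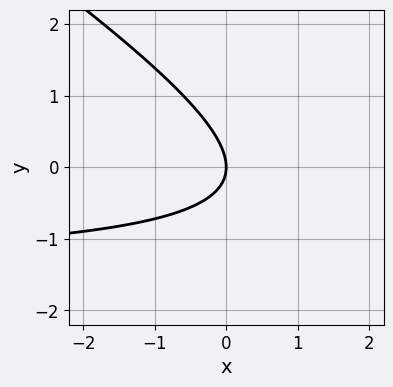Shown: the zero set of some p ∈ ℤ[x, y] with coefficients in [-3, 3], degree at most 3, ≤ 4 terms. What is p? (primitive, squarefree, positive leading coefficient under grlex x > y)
2*x*y + 3*y^2 + 3*x

1. Degree: no degree-1 curve has this shape, so deg p = 2.
2. From the visible intercepts: it meets the x-axis at x = 0 (among the integer gridlines); it meets the y-axis at y = 0 (among the integer gridlines).
3. Assembling these constraints gives the stated polynomial.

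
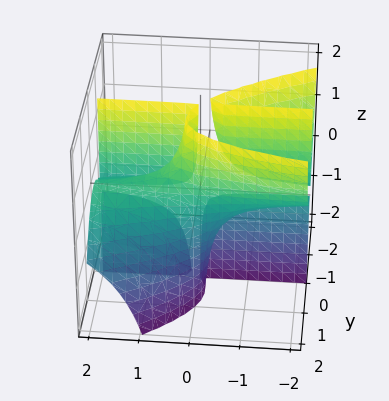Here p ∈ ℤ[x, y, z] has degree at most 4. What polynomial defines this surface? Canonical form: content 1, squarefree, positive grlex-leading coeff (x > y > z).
x*y^2 - 2*x*y*z - 3*y^3 + 3*y^2

(a) I count 3 distinct pieces. Treating them together as one polynomial.
(b) Degree: the shape is more complex than any degree-2 surface, so deg p = 3.
(c) Reading off the gridlines: the visible z-axis segment lies entirely on the surface; it crosses the y-axis at the gridline y = 1; the visible x-axis segment lies entirely on the surface.
(d) Together with the visible shape, these determine p as stated.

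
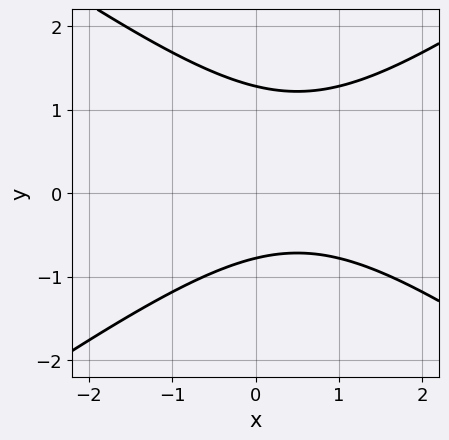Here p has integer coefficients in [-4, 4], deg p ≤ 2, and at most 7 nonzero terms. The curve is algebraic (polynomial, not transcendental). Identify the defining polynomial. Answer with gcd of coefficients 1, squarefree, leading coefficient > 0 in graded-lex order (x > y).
First, deg p = 2.
Next, from the visible intercepts: no x-intercept at any integer in the box.
Finally, together with the visible shape, these determine p as stated.

x^2 - 2*y^2 - x + y + 2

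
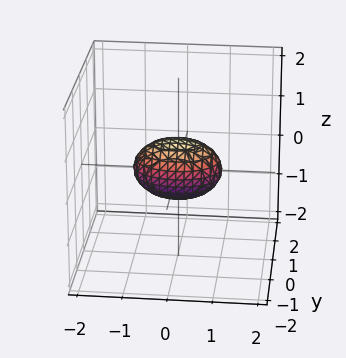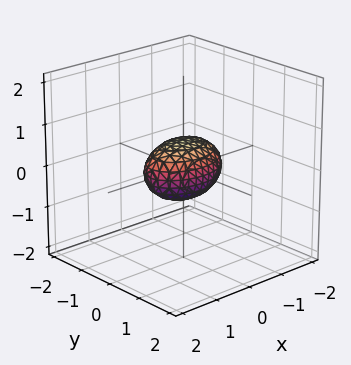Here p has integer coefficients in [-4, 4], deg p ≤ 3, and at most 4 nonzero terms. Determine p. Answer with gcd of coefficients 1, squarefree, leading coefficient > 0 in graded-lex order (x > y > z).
First, the degree is 2 — a closed, bounded, convex surface; a quadric.
Next, symmetries: the z ↦ −z reflection is a symmetry, so z appears only in even powers; the x ↦ −x reflection is a symmetry, so x appears only in even powers; it's symmetric under y → −y, forcing even powers of y.
Next, from the axis intercepts and sections: among the integer gridlines, it crosses the x-axis at x ∈ {-1, 1}.
Finally, solving for integer coefficients yields p as stated.

x^2 + 2*y^2 + 2*z^2 - 1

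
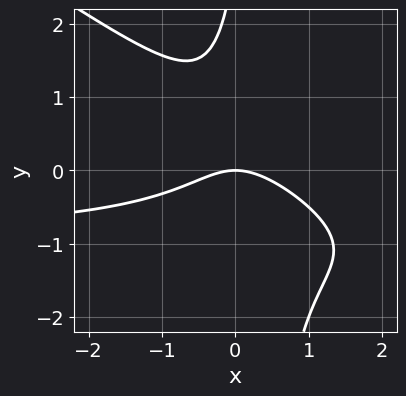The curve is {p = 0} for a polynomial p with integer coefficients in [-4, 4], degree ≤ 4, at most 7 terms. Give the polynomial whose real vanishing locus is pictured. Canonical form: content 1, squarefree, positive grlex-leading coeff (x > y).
1. The degree is 3 — no degree-2 curve has this shape.
2. Observable constraints: it meets the x-axis at x = 0 (among the integer gridlines); one y-axis crossing is at y = 0.
3. These observations pin down the coefficients.

2*x^2*y + 3*x*y^2 + 2*x^2 - y^2 + 3*y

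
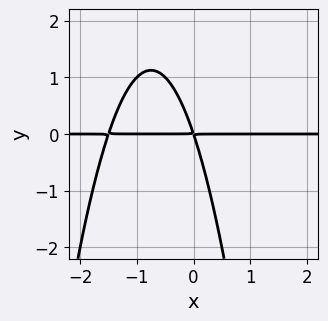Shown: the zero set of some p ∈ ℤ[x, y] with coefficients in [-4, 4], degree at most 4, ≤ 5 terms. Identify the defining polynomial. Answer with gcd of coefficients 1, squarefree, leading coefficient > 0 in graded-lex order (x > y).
2*x^2*y + 3*x*y + y^2

The degree is 3 — no degree-2 curve has this shape.
Checking where it meets the axes: every point of the x-axis in the box is on the curve.
Solving for integer coefficients yields p as stated.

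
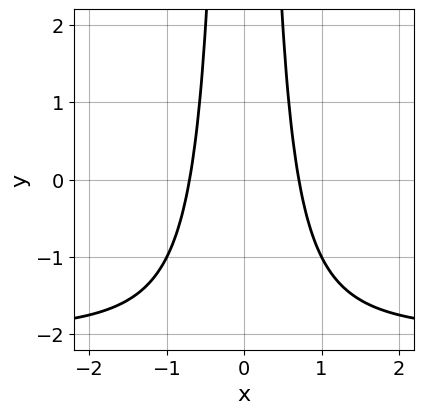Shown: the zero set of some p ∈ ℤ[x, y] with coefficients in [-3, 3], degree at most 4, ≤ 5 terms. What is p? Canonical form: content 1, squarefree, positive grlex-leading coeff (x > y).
x^2*y + 2*x^2 - 1

deg p = 3. The shape is more complex than any degree-2 curve.
Symmetries: it's symmetric under x → −x, forcing even powers of x.
Reading off the gridlines: no y-intercept at any integer in the box.
Solving for integer coefficients yields p as stated.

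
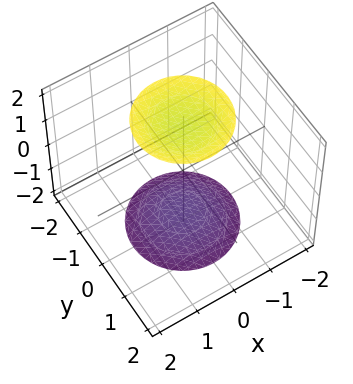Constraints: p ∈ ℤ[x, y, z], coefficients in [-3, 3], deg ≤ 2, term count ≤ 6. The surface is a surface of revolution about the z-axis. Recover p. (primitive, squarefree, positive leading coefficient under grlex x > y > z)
(a) I count 2 distinct pieces.
(b) deg p = 2.
(c) Symmetry: every cross-section ⟂ z is a circle, so x, y appear only via x² + y².
(d) Against the integer gridlines: no x-intercept at any integer in the box; a circular section at z = 2 has radius exactly 1.
(e) The integer polynomial consistent with all of this is the stated p.

x^2 + y^2 - z^2 + 3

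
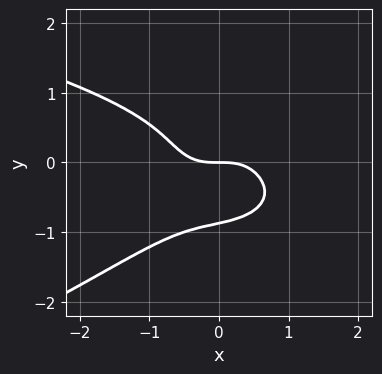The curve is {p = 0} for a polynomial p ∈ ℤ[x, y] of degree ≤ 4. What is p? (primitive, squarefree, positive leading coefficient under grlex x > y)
x^2*y^2 - 2*x*y^3 + 3*y^4 + 2*x^3 + 2*y

First, degree: the shape is more complex than any degree-3 curve, so deg p = 4.
Then, reading off the gridlines: it meets the y-axis at y = 0 (among the integer gridlines); it meets the x-axis at x = 0 (among the integer gridlines).
Finally, fitting integer coefficients to these (and the overall shape) gives p.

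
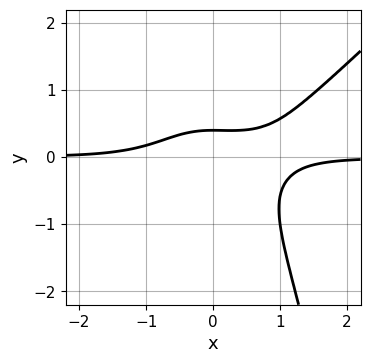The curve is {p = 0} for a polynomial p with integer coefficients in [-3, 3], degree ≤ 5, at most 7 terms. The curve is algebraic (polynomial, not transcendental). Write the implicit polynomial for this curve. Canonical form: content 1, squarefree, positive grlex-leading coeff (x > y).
1. deg p = 4. No degree-3 curve has this shape.
2. From the axis intercepts and sections: the curve avoids every integer x-axis point in the box.
3. These observations pin down the coefficients.

3*x^3*y - 3*x^2*y^2 - 3*y^3 - 2*y + 1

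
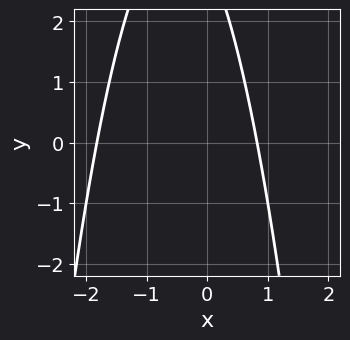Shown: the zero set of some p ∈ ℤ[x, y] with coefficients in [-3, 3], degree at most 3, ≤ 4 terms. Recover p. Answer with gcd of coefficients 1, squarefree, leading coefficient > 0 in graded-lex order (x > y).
(a) The degree is 2 — the shape is more complex than any degree-1 curve.
(b) From the visible intercepts: the curve avoids every integer y-axis point in the box.
(c) Together with the visible shape, these determine p as stated.

2*x^2 + 2*x + y - 3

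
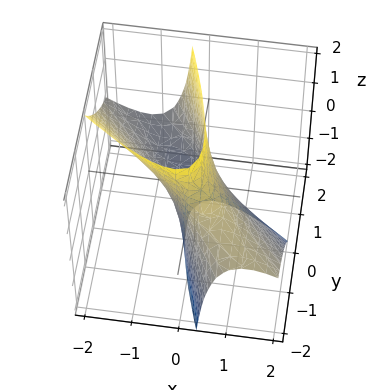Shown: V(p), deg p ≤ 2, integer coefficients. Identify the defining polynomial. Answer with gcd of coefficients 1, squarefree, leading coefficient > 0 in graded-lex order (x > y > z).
2*x^2 + 3*x*y + 2*x*z + y^2 - 1

deg p = 2. No degree-1 surface has this shape.
From the axis intercepts and sections: the y-axis gridline crossings are at y ∈ {-1, 1}; no z-intercept at any integer in the box.
Matching integer coefficients to the picture gives p.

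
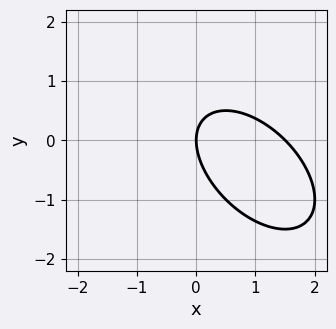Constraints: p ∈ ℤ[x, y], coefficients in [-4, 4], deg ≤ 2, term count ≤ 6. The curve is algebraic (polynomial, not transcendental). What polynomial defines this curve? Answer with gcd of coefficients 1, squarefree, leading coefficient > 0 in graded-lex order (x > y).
2*x^2 + 2*x*y + 2*y^2 - 3*x

1. deg p = 2.
2. Observable constraints: it crosses the y-axis at the gridline y = 0; it meets the x-axis at x = 0 (among the integer gridlines).
3. Solving for integer coefficients yields p as stated.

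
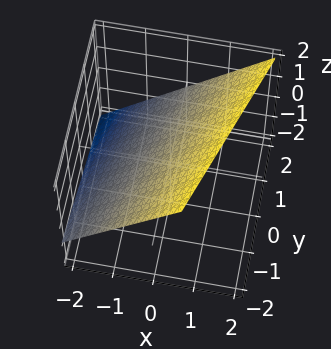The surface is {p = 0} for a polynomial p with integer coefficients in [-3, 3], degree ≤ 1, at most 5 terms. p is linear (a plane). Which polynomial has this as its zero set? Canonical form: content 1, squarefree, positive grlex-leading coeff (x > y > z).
3*x - y - 3*z + 2

1. The degree is 1 — the surface is flat (a plane).
2. From the visible intercepts: it crosses the y-axis at the gridline y = 2.
3. Fitting integer coefficients to these (and the overall shape) gives p.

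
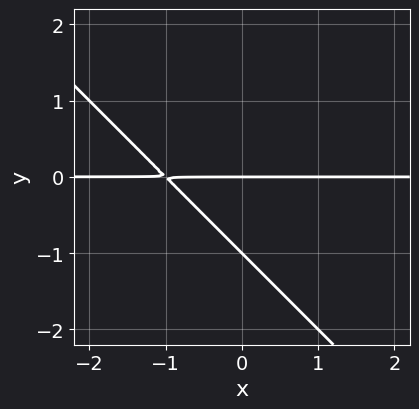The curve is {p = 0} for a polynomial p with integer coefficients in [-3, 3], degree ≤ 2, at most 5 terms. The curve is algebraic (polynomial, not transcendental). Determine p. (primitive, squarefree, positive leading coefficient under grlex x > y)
x*y + y^2 + y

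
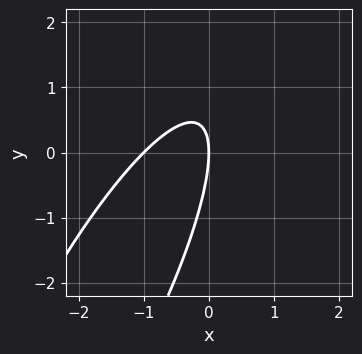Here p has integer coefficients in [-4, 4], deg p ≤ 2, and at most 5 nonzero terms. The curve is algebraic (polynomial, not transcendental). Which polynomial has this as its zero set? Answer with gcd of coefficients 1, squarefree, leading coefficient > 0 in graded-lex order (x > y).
First, degree: a generic line meets the curve in up to 2 points, so deg p = 2.
Then, reading off the gridlines: one y-axis crossing is at y = 0; the x-axis gridline crossings are at x ∈ {-1, 0}.
Finally, matching integer coefficients to the picture gives p.

3*x^2 - 3*x*y + y^2 + 3*x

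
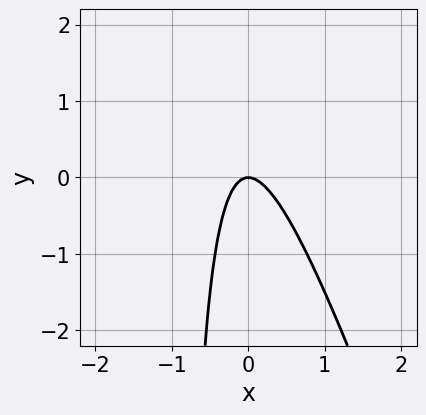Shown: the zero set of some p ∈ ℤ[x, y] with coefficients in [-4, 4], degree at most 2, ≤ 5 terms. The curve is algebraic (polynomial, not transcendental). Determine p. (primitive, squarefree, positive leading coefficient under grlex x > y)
(a) The degree is 2 — the shape is more complex than any degree-1 curve.
(b) Observable constraints: it meets the x-axis at x = 0 (among the integer gridlines); it meets the y-axis at y = 0 (among the integer gridlines).
(c) Fitting integer coefficients to these (and the overall shape) gives p.

3*x^2 + x*y + y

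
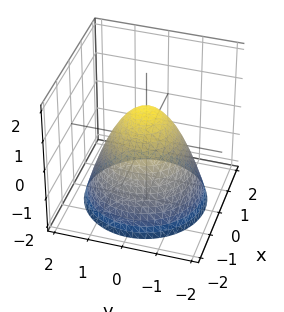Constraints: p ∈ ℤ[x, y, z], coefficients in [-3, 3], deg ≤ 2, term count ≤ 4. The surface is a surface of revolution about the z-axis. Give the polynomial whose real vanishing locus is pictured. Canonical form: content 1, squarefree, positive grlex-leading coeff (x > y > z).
First, the degree is 2 — the shape is more complex than any degree-1 surface.
Next, symmetries: rotational symmetry about the z-axis ⇒ p depends on x, y only through x² + y².
Then, from the visible intercepts: a circular section at z = -1 has radius between 1 and 2; it meets the z-axis at z = 1 (among the integer gridlines); among the integer gridlines, it crosses the y-axis at y ∈ {-1, 1}; among the integer gridlines, it crosses the x-axis at x ∈ {-1, 1}.
Finally, these observations pin down the coefficients.

x^2 + y^2 + z - 1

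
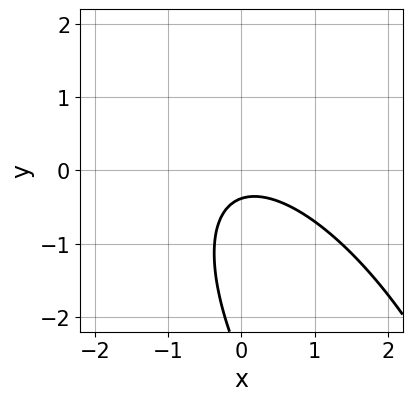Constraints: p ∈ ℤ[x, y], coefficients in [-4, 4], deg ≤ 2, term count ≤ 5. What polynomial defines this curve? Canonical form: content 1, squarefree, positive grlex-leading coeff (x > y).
2*x^2 + 2*x*y + y^2 + 3*y + 1

1. Degree: no degree-1 curve has this shape, so deg p = 2.
2. Checking where it meets the axes: it misses every integer gridline on the x-axis.
3. Putting this together gives p.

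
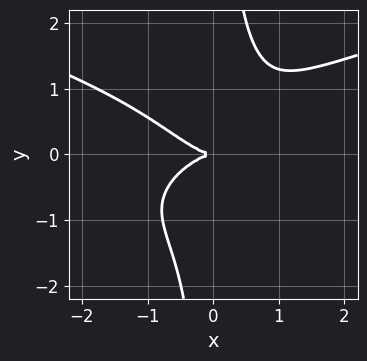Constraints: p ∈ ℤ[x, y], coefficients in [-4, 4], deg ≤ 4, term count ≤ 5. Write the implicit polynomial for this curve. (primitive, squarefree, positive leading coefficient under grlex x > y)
First, the degree is 4 — no degree-3 curve has this shape.
Next, checking where it meets the axes: one x-axis crossing is at x = 0; one y-axis crossing is at y = 0.
Finally, putting this together gives p.

2*x*y^3 - x^3 - 2*y^2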